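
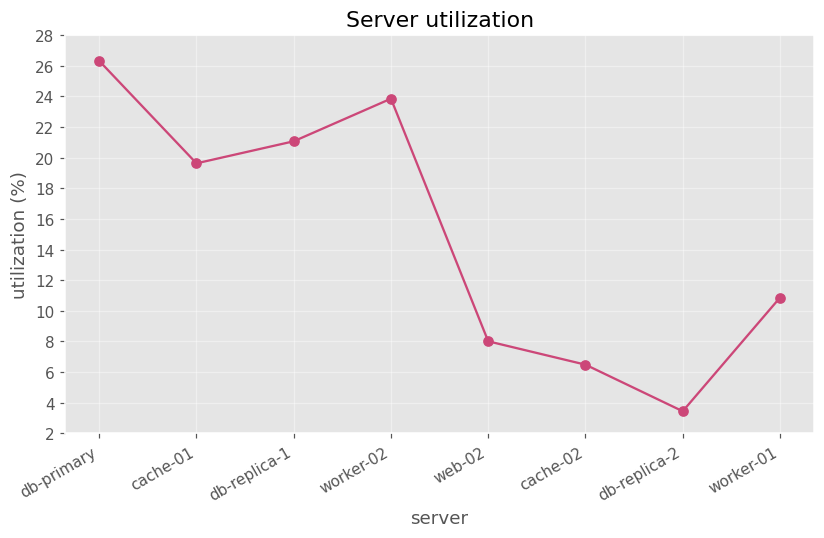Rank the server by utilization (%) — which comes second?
worker-02

Top 3: db-primary ≈ 26, worker-02 ≈ 24, db-replica-1 ≈ 22.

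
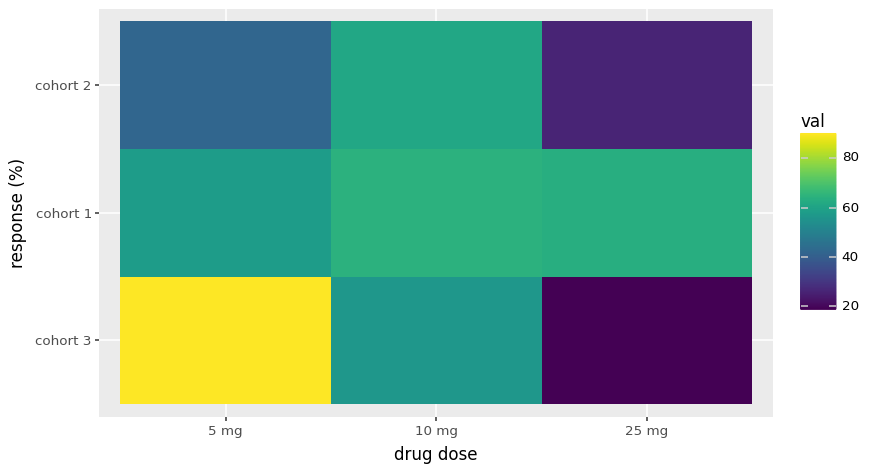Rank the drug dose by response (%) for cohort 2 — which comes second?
Top 3 for cohort 2: 10 mg ≈ 60, 5 mg ≈ 40, 25 mg ≈ 30.

5 mg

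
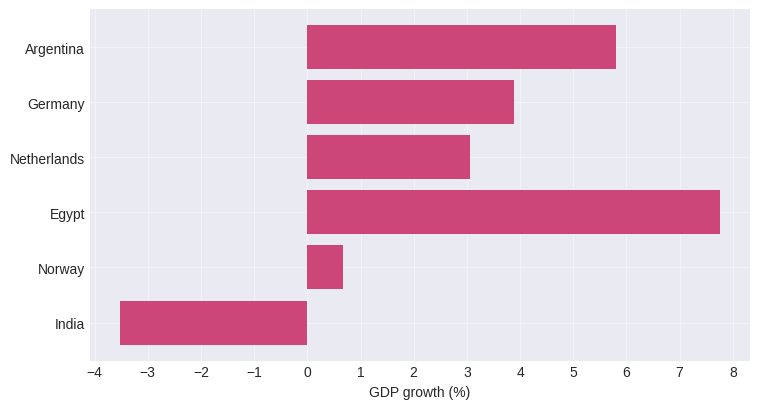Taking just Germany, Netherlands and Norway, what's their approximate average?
(4 + 3 + 1) / 3 ≈ 3.

≈ 3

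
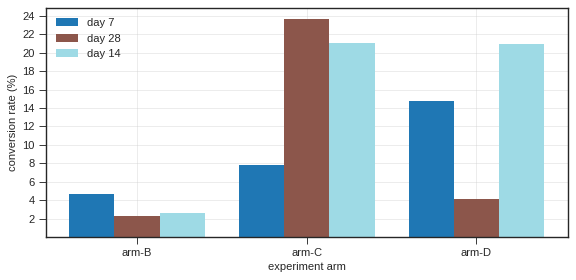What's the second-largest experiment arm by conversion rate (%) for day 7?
Top 3 for day 7: arm-D ≈ 14, arm-C ≈ 8, arm-B ≈ 4.

arm-C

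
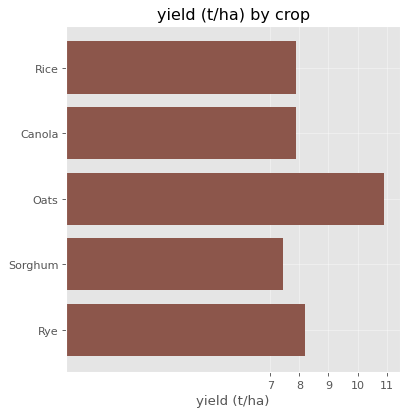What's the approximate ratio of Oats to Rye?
≈ 1.38×

Oats ≈ 11, Rye ≈ 8; 11/8 ≈ 1.38.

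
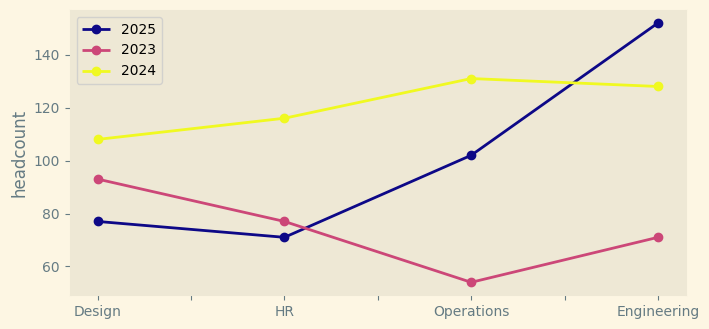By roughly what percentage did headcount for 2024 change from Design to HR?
≈ +9.1%

Design ≈ 110, HR ≈ 120; (120 − 110) / 110 ≈ +9.1%.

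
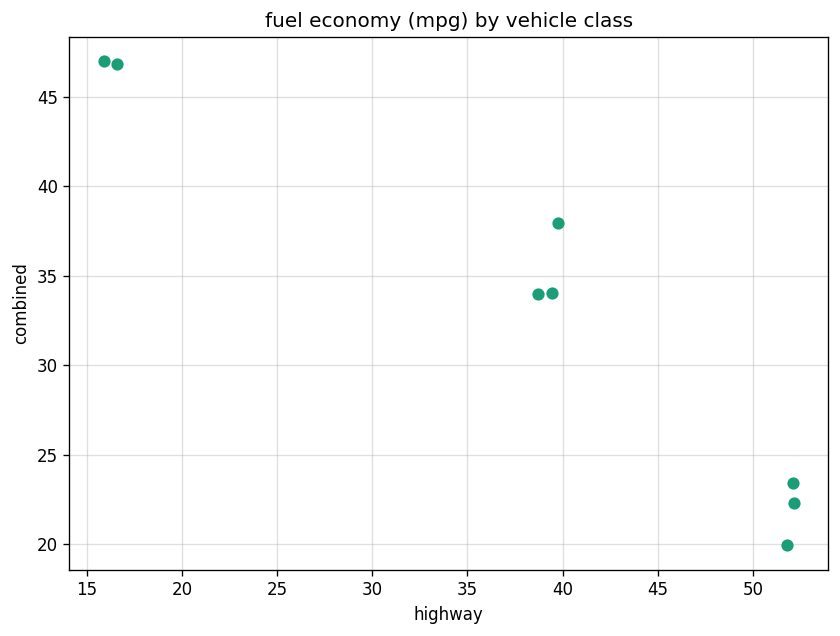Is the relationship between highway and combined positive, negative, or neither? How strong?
negative, strong

Points are negatively correlated; strong (|r| ≈ 1.0).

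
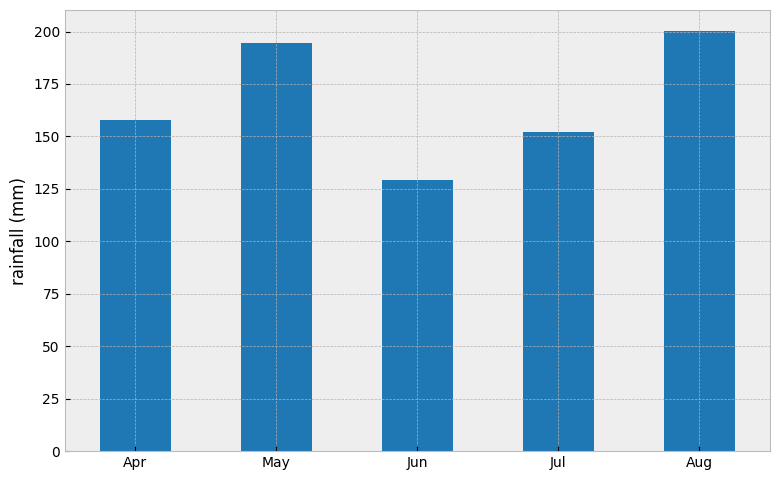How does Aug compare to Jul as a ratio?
≈ 1.25×

Aug ≈ 200, Jul ≈ 160; 200/160 ≈ 1.25.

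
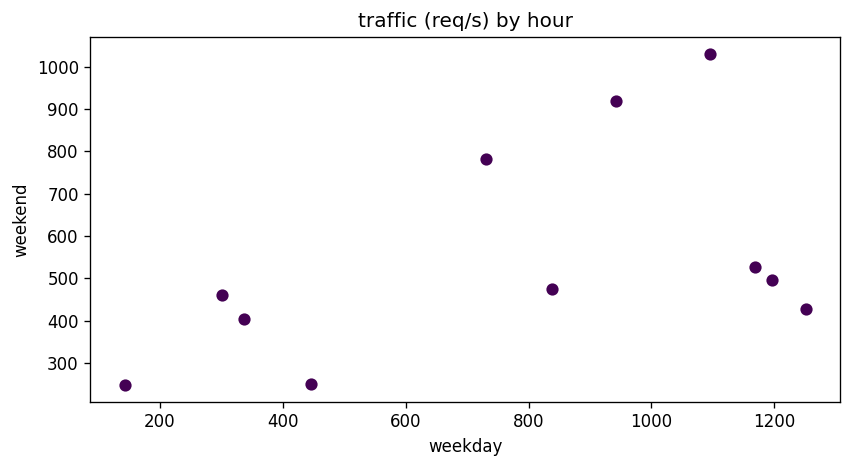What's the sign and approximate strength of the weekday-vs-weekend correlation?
positive, moderate

Points are positively correlated; moderate (|r| ≈ 0.5).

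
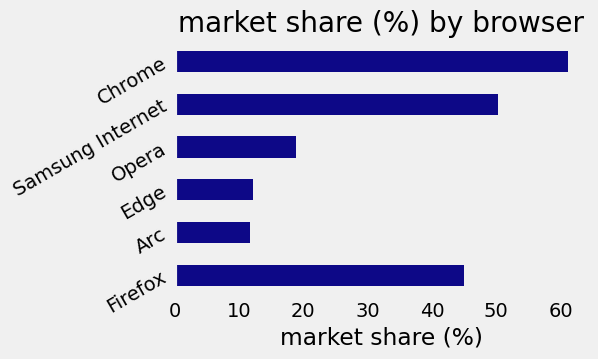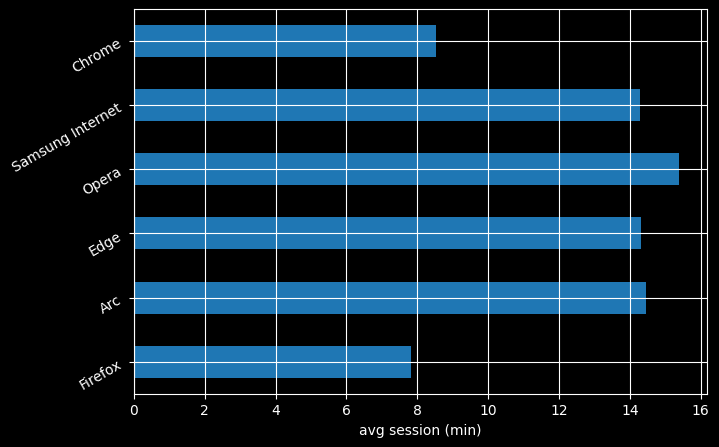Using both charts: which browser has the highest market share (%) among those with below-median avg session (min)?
Chrome

Chart 2 median avg session (min) ≈ 14; below-median browsers: Firefox, Samsung Internet, Chrome. Among those, Chrome has the highest market share (%) (≈ 60).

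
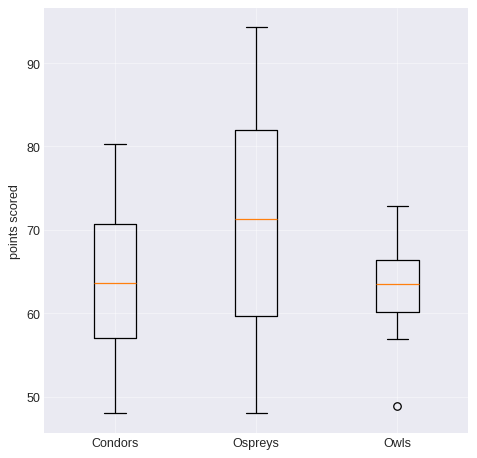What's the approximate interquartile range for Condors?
≈ 14

Q3 ≈ 71, Q1 ≈ 57; IQR ≈ 14.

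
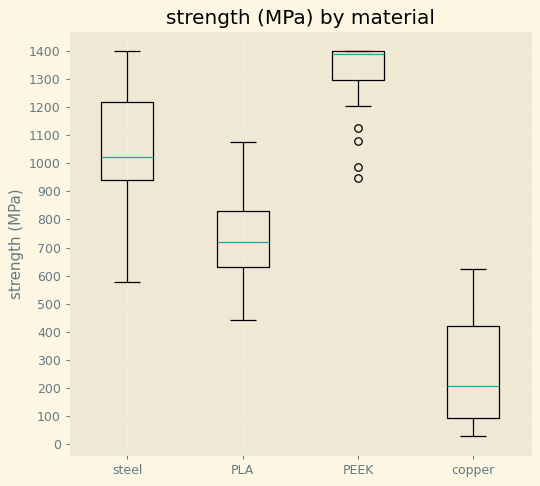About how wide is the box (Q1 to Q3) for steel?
Q3 ≈ 1200, Q1 ≈ 900; IQR ≈ 300.

≈ 300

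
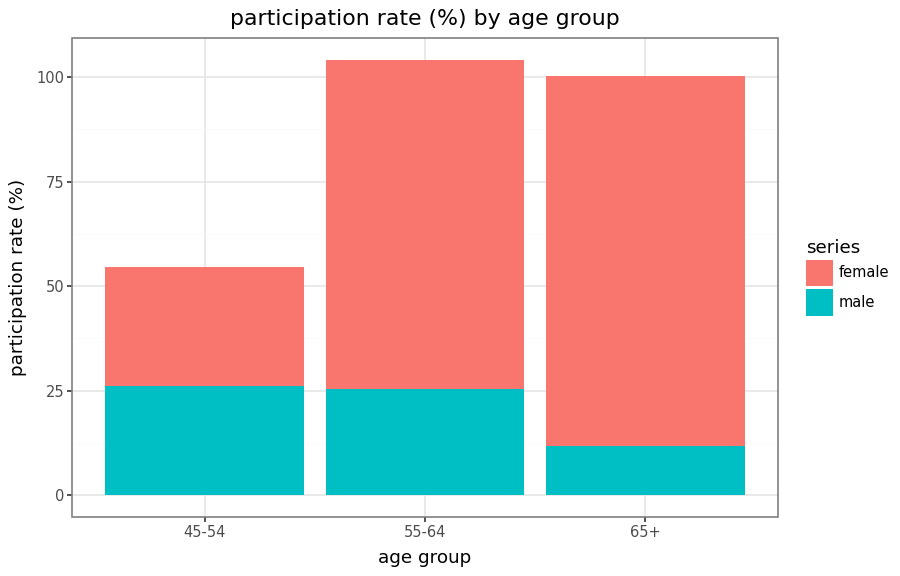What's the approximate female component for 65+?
female top ≈ 100, bottom ≈ 10; segment ≈ 90.

≈ 90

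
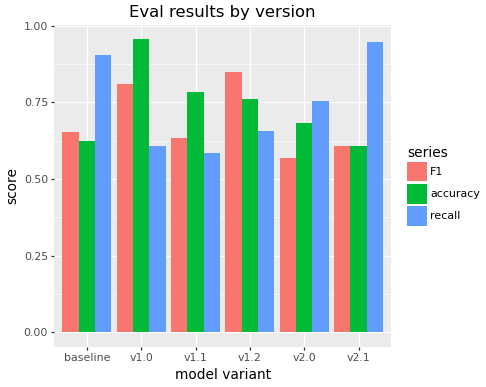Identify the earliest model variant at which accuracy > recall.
v1.0

baseline: accuracy ≈ 0.6 vs recall ≈ 0.9 (not yet); v1.0: accuracy ≈ 1.0 vs recall ≈ 0.6 (first crossover).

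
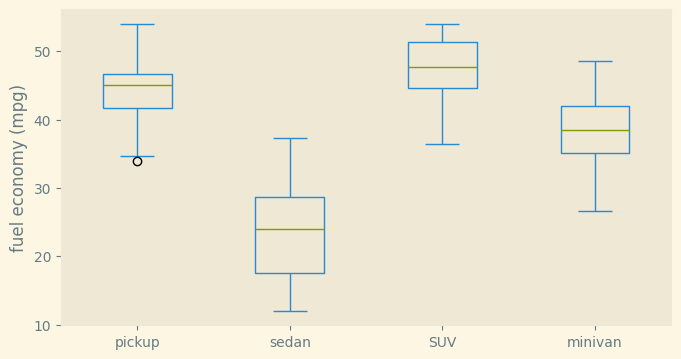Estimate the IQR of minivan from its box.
≈ 6

Q3 ≈ 42, Q1 ≈ 36; IQR ≈ 6.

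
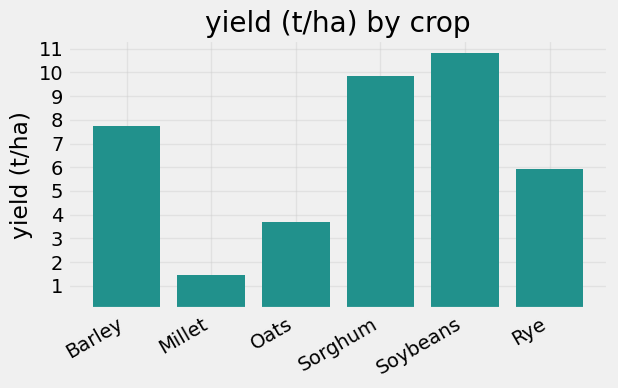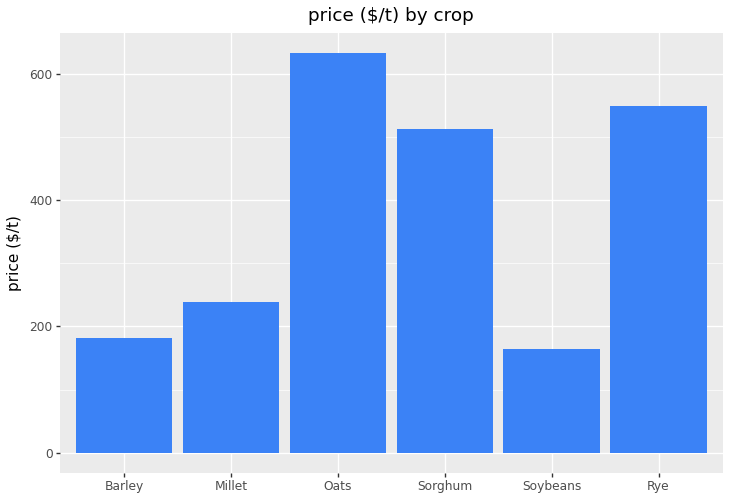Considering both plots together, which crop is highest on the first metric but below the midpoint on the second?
Chart 2 median price ($/t) ≈ 400; below-median crops: Barley, Millet, Soybeans. Among those, Soybeans has the highest yield (t/ha) (≈ 11).

Soybeans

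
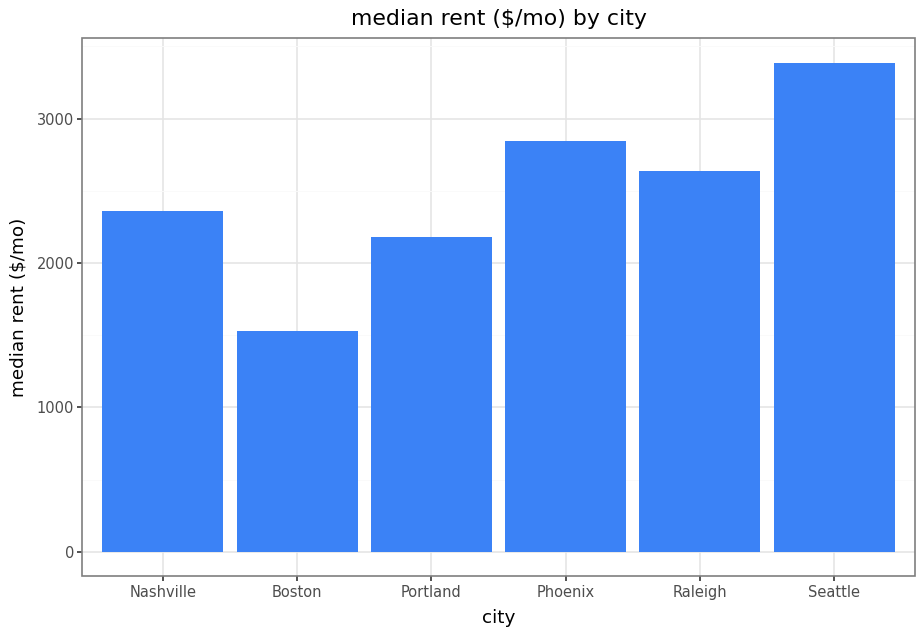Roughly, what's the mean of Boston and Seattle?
(1500 + 3500) / 2 ≈ 2500.

≈ 2500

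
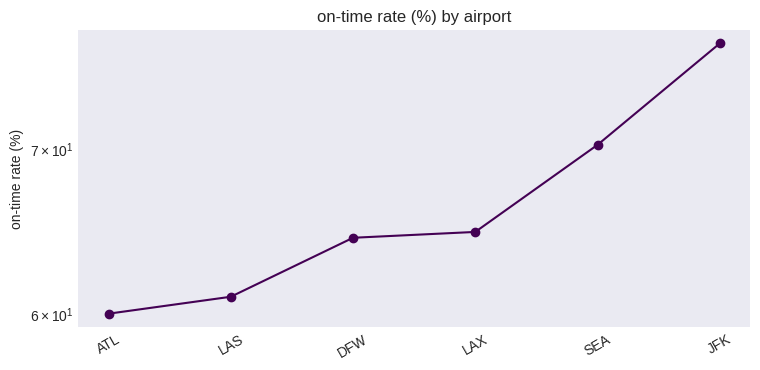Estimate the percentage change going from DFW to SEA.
DFW ≈ 64, SEA ≈ 70; (70 − 64) / 64 ≈ +9.4%.

≈ +9.4%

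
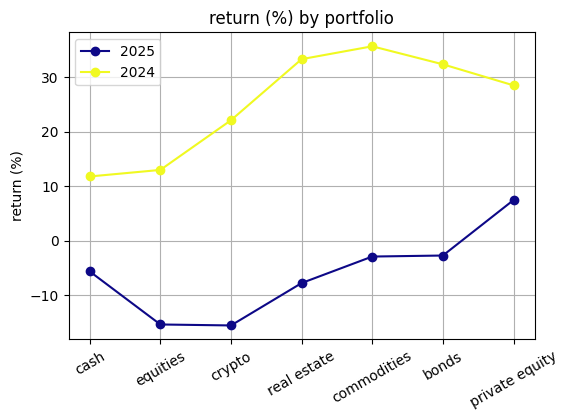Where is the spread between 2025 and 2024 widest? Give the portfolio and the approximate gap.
real estate, ≈ 45 %

real estate: 2025 ≈ -10, 2024 ≈ 35 → gap ≈ 45. Next-largest (commodities) is only ≈ 40.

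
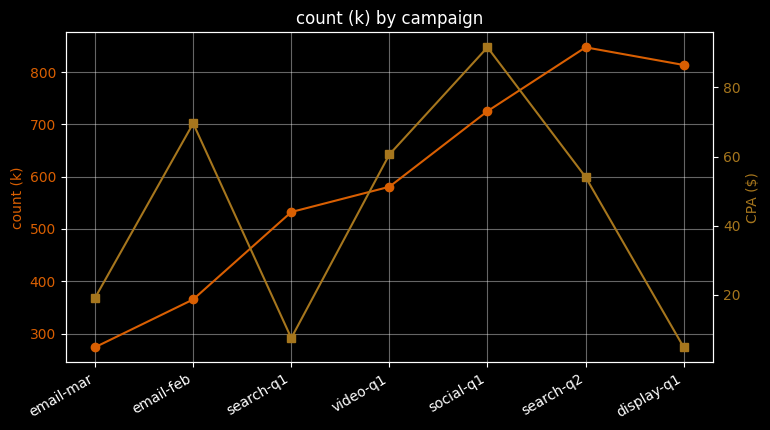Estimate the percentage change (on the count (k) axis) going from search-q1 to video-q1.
search-q1 ≈ 550, video-q1 ≈ 600; (600 − 550) / 550 ≈ +9.1%.

≈ +9.1%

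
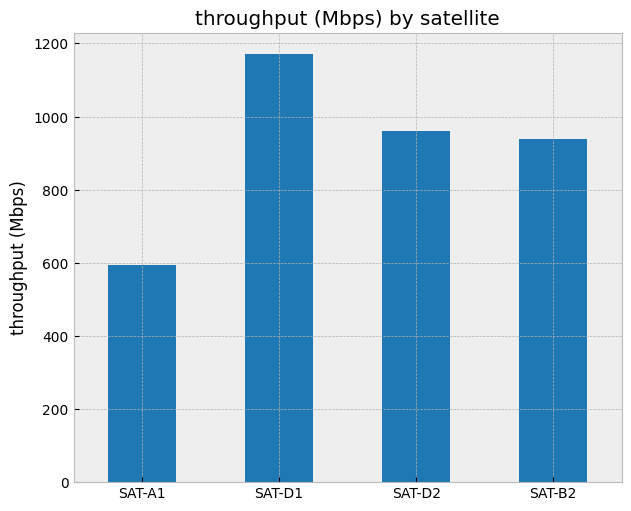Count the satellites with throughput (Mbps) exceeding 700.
Above 700: SAT-D1, SAT-D2, SAT-B2.

3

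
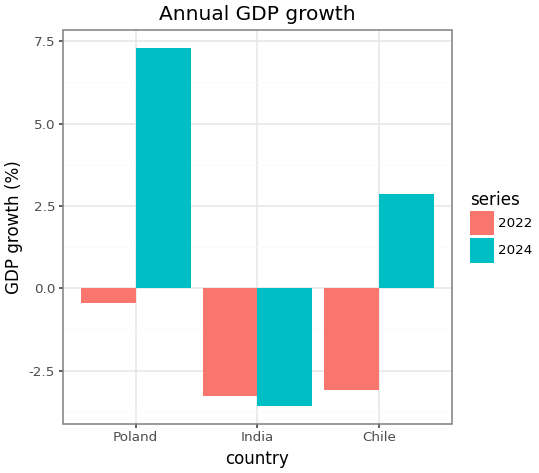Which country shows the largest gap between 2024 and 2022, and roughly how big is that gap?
Poland, ≈ 7 %

Poland: 2024 ≈ 7, 2022 ≈ 0 → gap ≈ 7. Next-largest (Chile) is only ≈ 6.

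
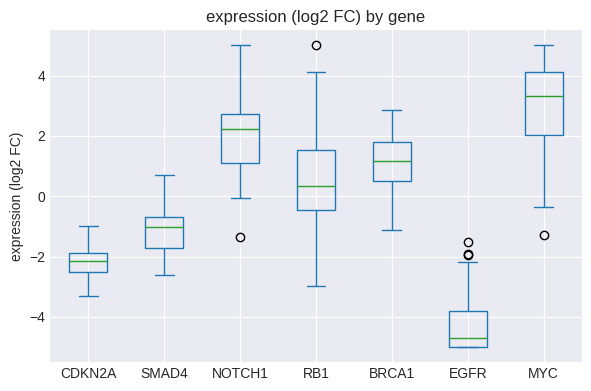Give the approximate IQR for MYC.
Q3 ≈ 4, Q1 ≈ 2; IQR ≈ 2.

≈ 2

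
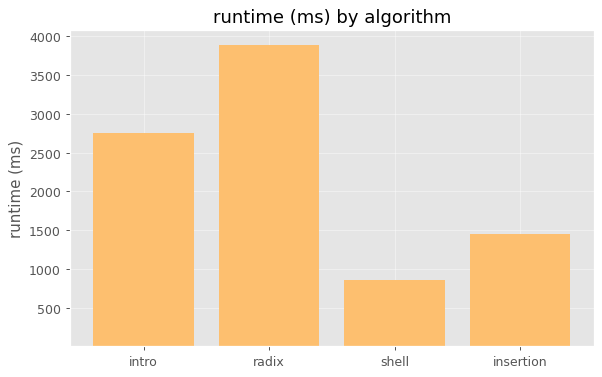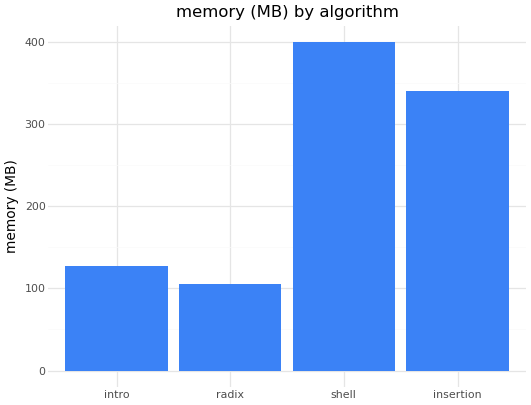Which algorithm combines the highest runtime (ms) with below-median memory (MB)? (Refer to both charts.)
radix

Chart 2 median memory (MB) ≈ 250; below-median algorithms: intro, radix. Among those, radix has the highest runtime (ms) (≈ 4000).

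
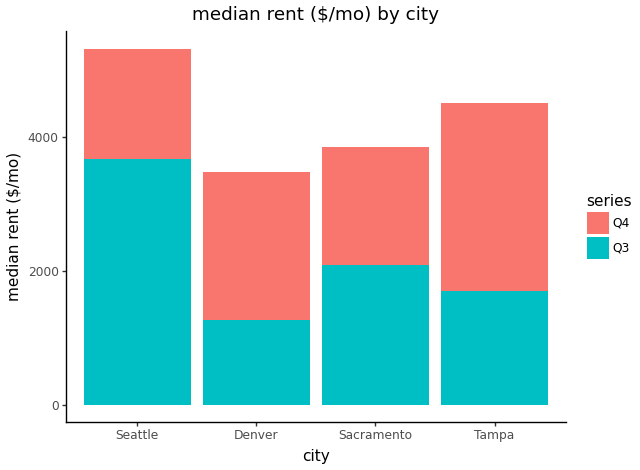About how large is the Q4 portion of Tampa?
Q4 top ≈ 4500, bottom ≈ 1500; segment ≈ 3000.

≈ 3000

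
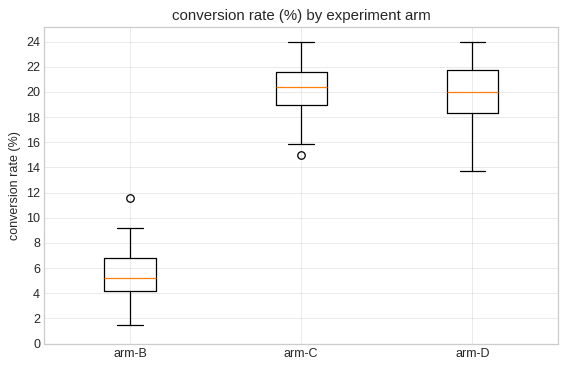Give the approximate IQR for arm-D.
Q3 ≈ 22, Q1 ≈ 18; IQR ≈ 4.

≈ 4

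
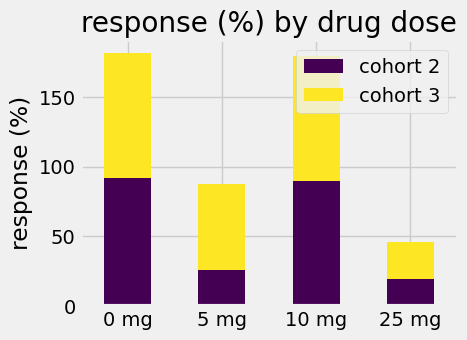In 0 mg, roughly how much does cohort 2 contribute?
≈ 100

cohort 2 top ≈ 100, bottom ≈ 0; segment ≈ 100.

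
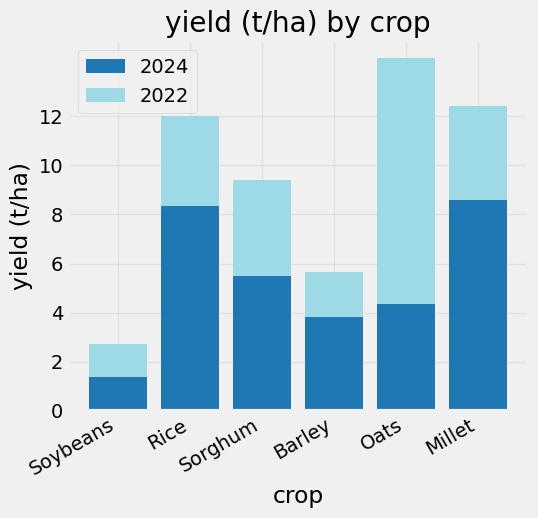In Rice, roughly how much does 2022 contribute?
≈ 4

2022 top ≈ 12, bottom ≈ 8; segment ≈ 4.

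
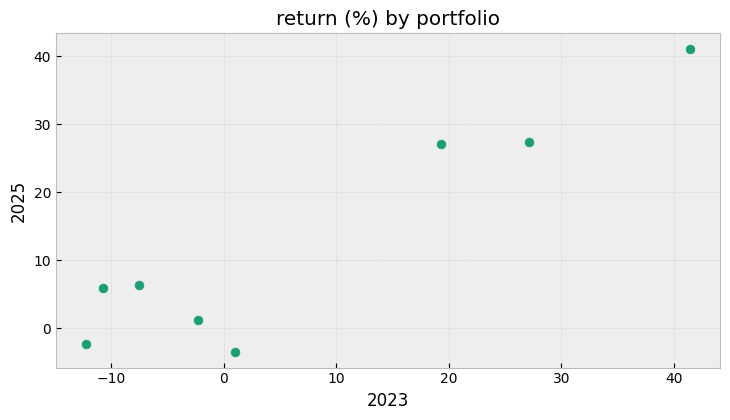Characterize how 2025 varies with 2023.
Points are positively correlated; strong (|r| ≈ 0.9).

positive, strong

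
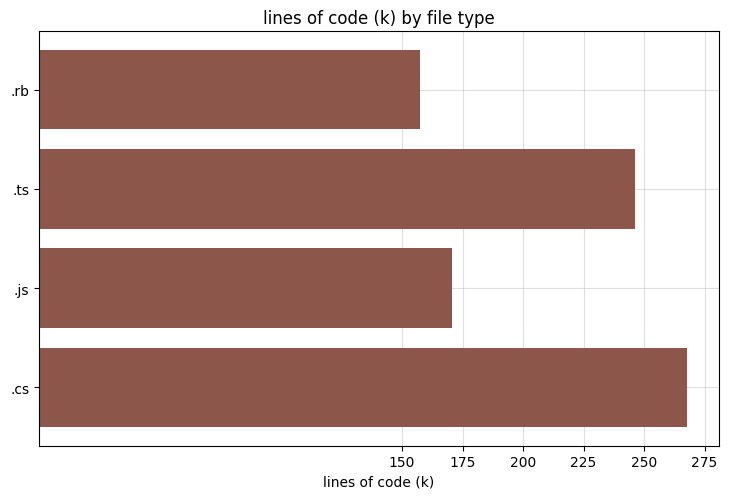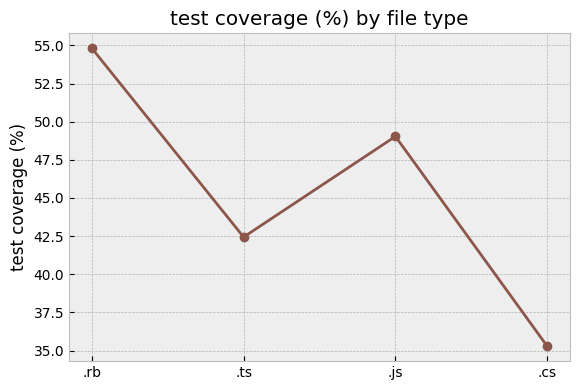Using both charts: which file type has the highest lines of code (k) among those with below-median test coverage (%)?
.cs

Chart 2 median test coverage (%) ≈ 50; below-median file types: .ts, .cs. Among those, .cs has the highest lines of code (k) (≈ 275).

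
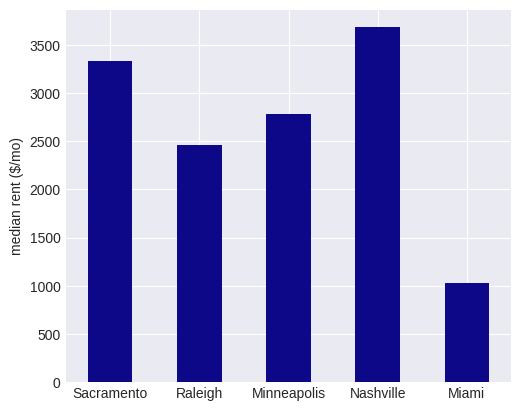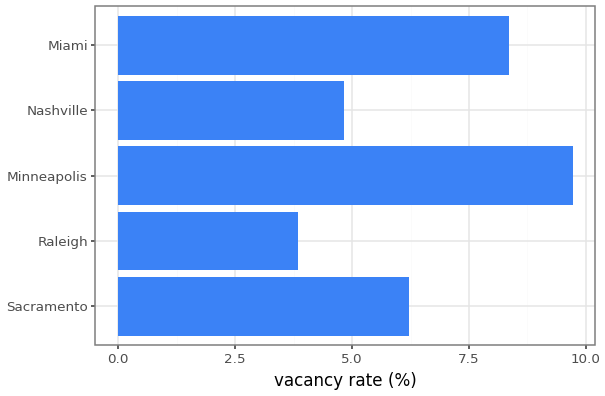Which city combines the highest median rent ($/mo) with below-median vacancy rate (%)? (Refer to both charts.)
Chart 2 median vacancy rate (%) ≈ 6; below-median cities: Raleigh, Nashville. Among those, Nashville has the highest median rent ($/mo) (≈ 3500).

Nashville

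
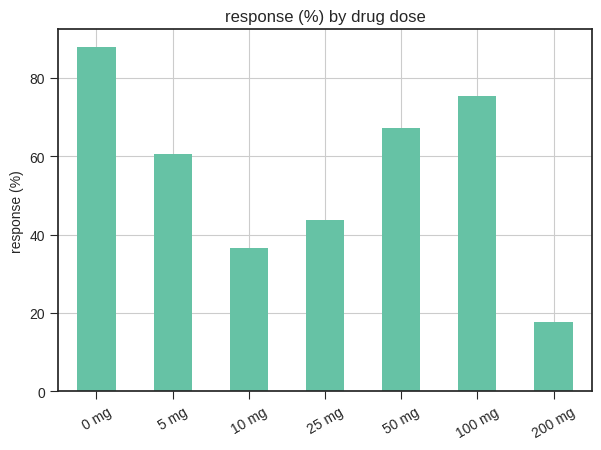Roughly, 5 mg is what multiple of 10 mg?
5 mg ≈ 60, 10 mg ≈ 40; 60/40 ≈ 1.5.

≈ 1.5×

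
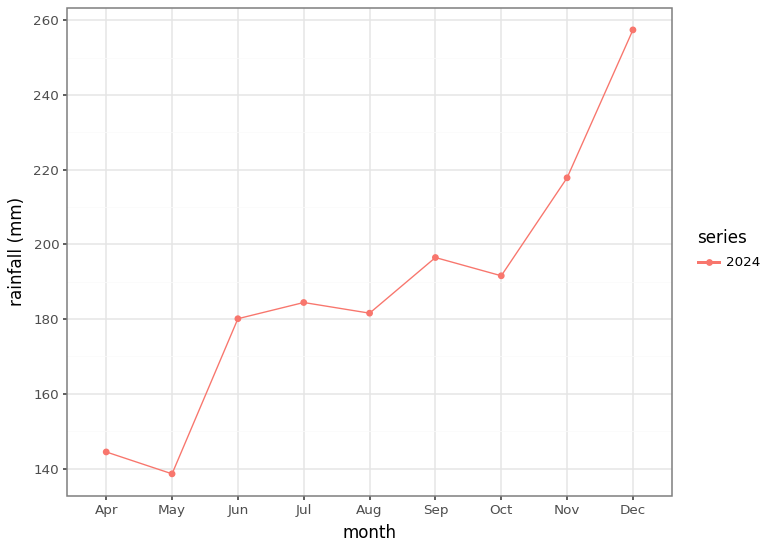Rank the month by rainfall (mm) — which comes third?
Sep

Top 4: Dec ≈ 260, Nov ≈ 220, Sep ≈ 200, Oct ≈ 190.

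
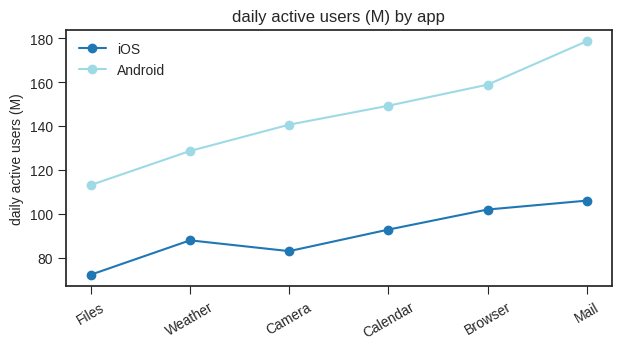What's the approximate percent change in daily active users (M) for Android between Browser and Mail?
≈ +12.5%

Browser ≈ 160, Mail ≈ 180; (180 − 160) / 160 ≈ +12.5%.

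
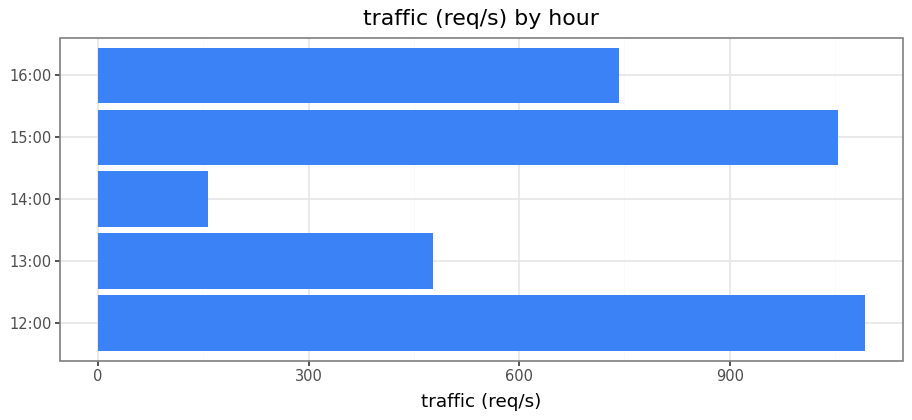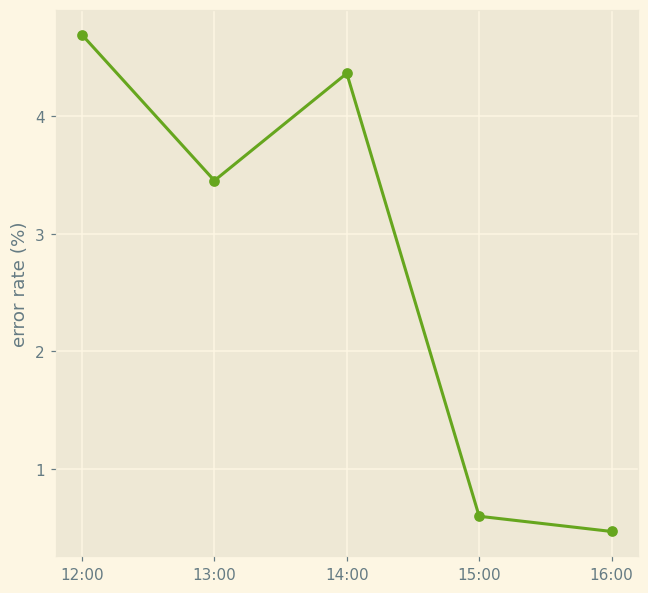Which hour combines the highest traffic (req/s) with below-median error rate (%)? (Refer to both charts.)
Chart 2 median error rate (%) ≈ 3.5; below-median hours: 15:00, 16:00. Among those, 15:00 has the highest traffic (req/s) (≈ 1000).

15:00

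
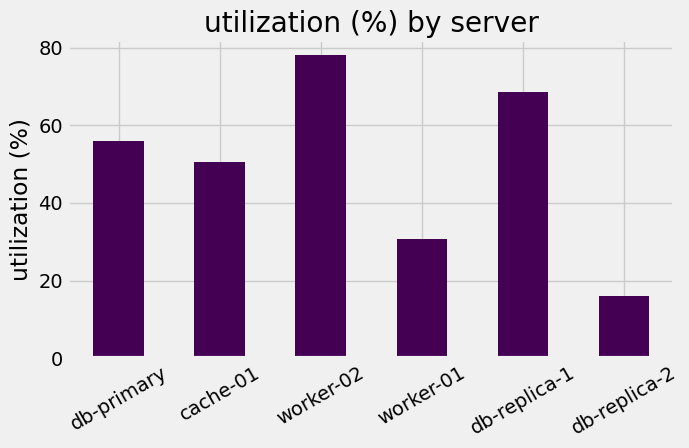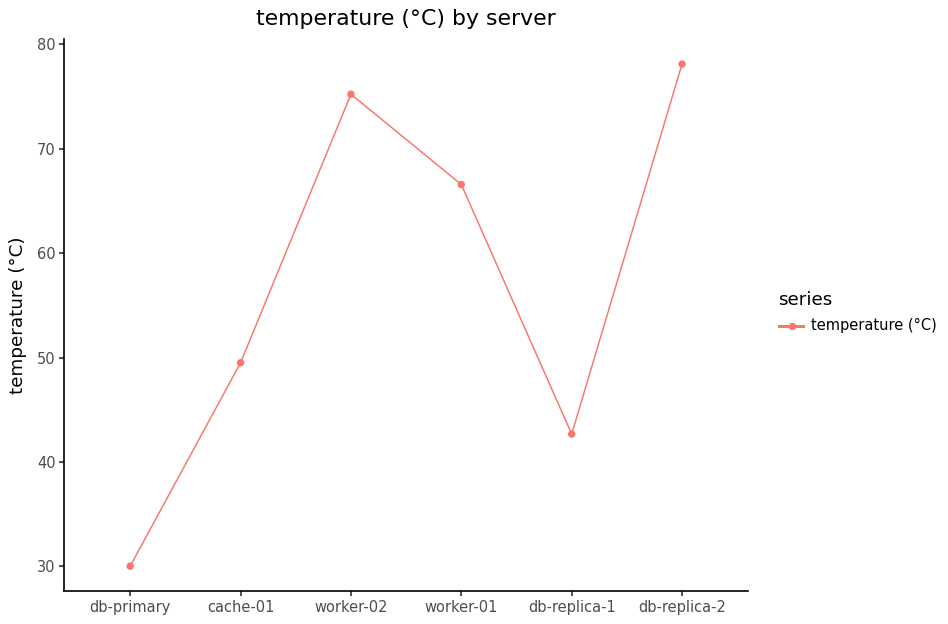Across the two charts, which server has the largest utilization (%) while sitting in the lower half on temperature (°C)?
Chart 2 median temperature (°C) ≈ 60; below-median servers: db-primary, cache-01, db-replica-1. Among those, db-replica-1 has the highest utilization (%) (≈ 70).

db-replica-1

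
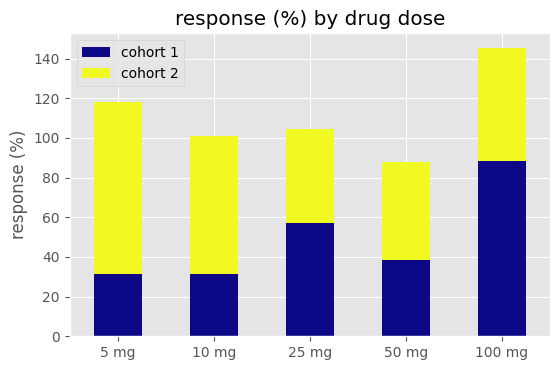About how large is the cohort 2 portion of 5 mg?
cohort 2 top ≈ 120, bottom ≈ 40; segment ≈ 80.

≈ 80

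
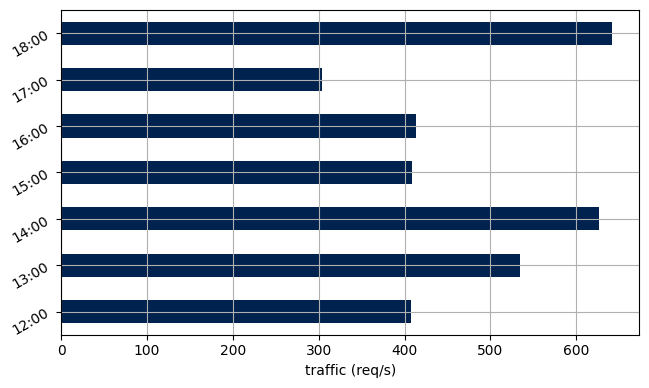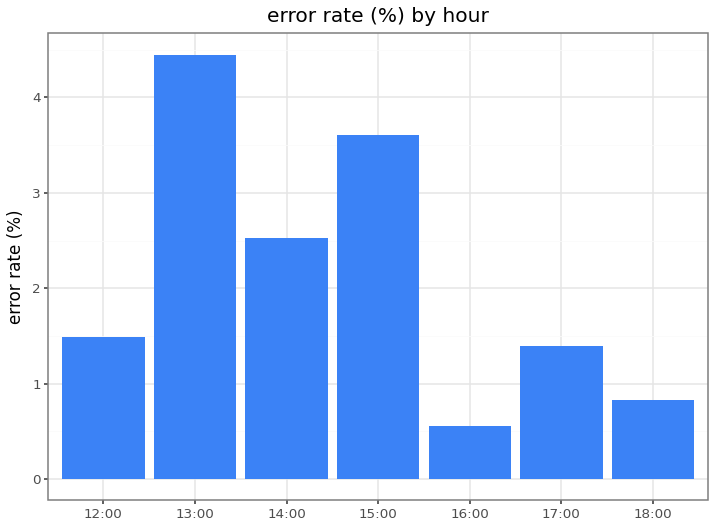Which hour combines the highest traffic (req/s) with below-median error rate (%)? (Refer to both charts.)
Chart 2 median error rate (%) ≈ 1.5; below-median hours: 16:00, 17:00, 18:00. Among those, 18:00 has the highest traffic (req/s) (≈ 600).

18:00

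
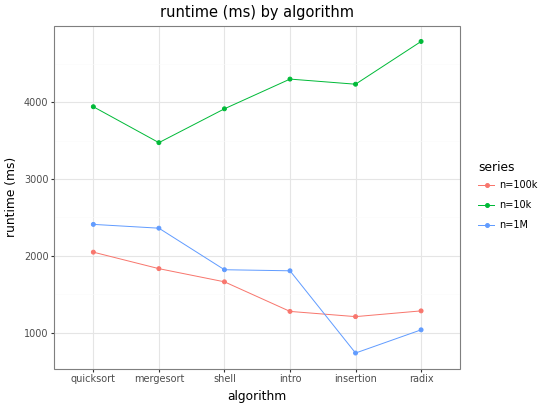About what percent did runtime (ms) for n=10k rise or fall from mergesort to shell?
mergesort ≈ 3500, shell ≈ 4000; (4000 − 3500) / 3500 ≈ +14.3%.

≈ +14.3%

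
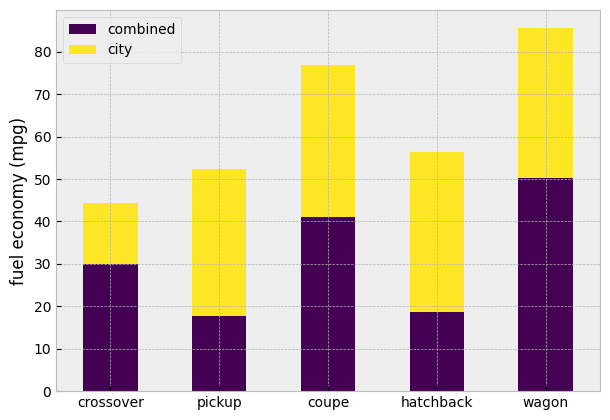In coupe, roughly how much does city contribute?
≈ 40

city top ≈ 80, bottom ≈ 40; segment ≈ 40.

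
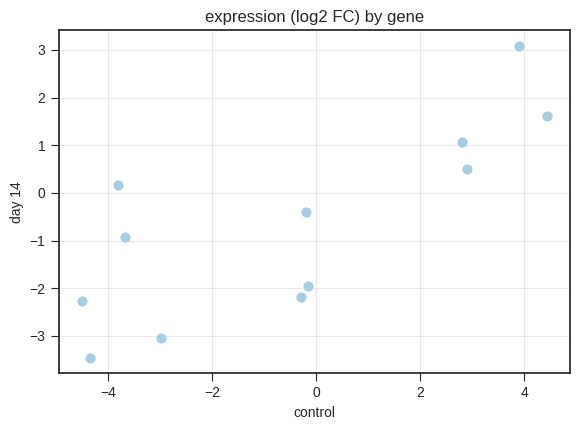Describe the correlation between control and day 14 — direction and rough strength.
positive, strong

Points are positively correlated; strong (|r| ≈ 0.8).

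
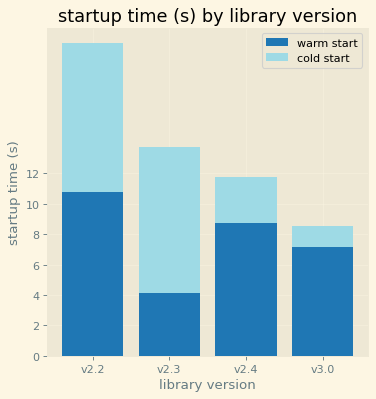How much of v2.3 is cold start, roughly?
≈ 10

cold start top ≈ 14, bottom ≈ 4; segment ≈ 10.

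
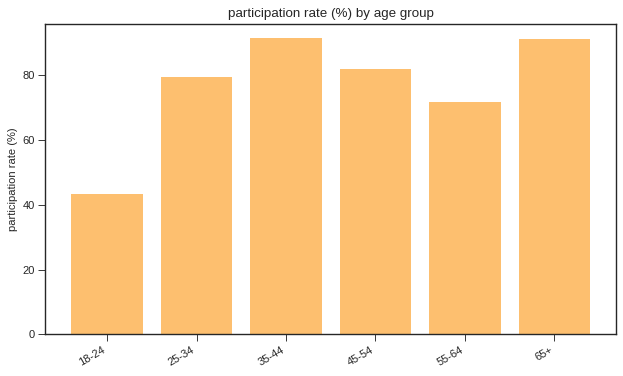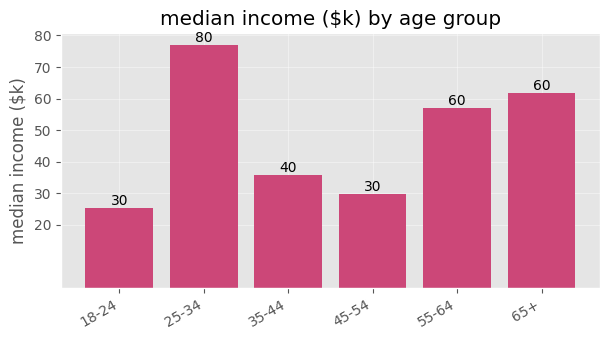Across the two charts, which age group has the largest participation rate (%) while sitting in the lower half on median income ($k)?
Chart 2 median median income ($k) ≈ 50; below-median age groups: 18-24, 35-44, 45-54. Among those, 35-44 has the highest participation rate (%) (≈ 90).

35-44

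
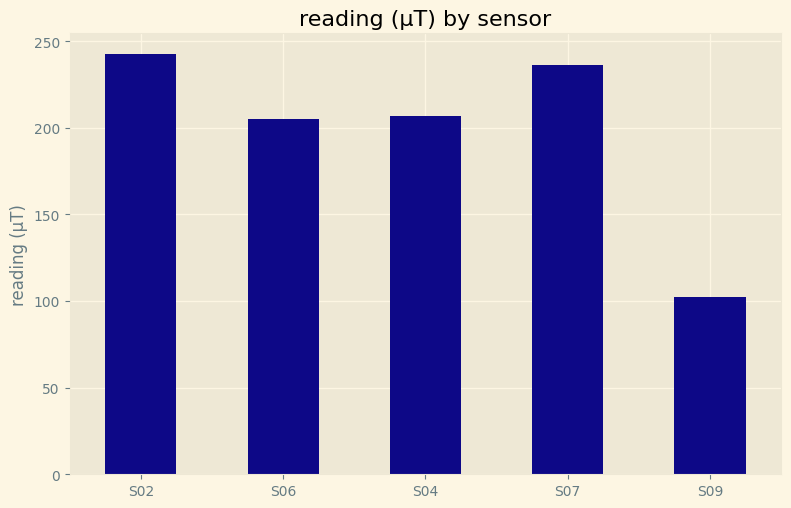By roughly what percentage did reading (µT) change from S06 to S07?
≈ +12.5%

S06 ≈ 200, S07 ≈ 225; (225 − 200) / 200 ≈ +12.5%.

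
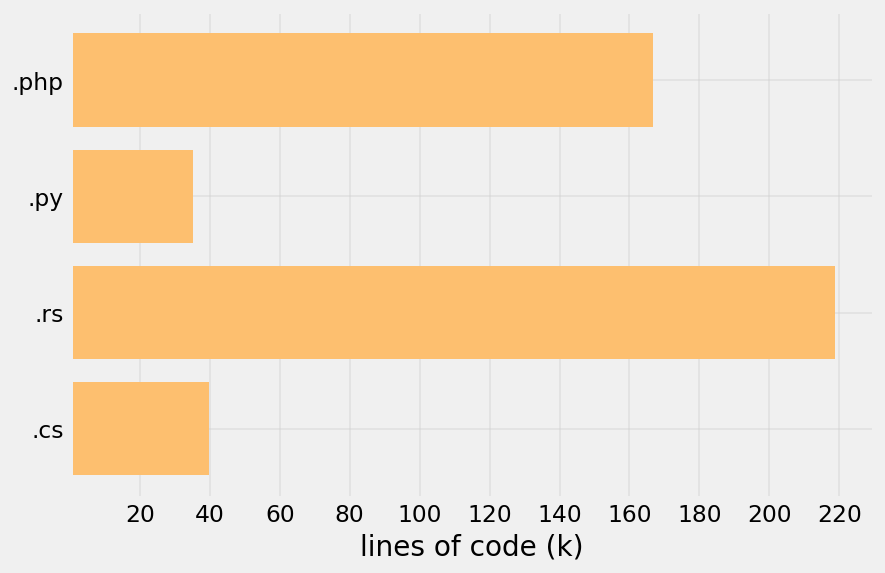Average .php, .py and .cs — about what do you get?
≈ 80

(160 + 40 + 40) / 3 ≈ 80.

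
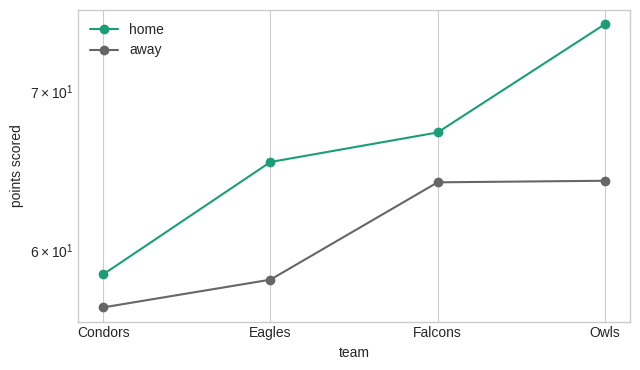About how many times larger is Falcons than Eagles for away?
Falcons ≈ 64, Eagles ≈ 58; 64/58 ≈ 1.1.

≈ 1.1×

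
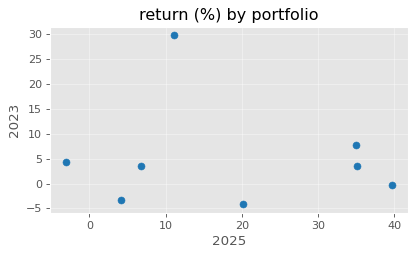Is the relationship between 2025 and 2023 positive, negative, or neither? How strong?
no clear correlation

Points are roughly uncorrelated; weak (|r| ≈ 0.1).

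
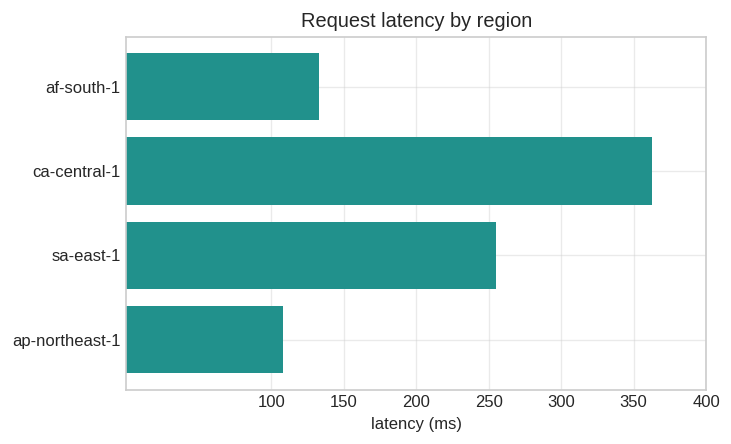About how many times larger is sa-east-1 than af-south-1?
sa-east-1 ≈ 250, af-south-1 ≈ 150; 250/150 ≈ 1.67.

≈ 1.67×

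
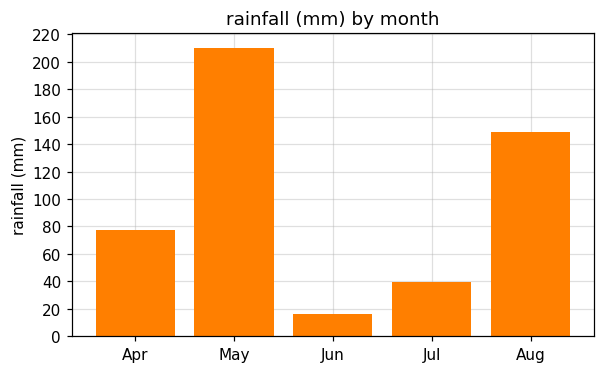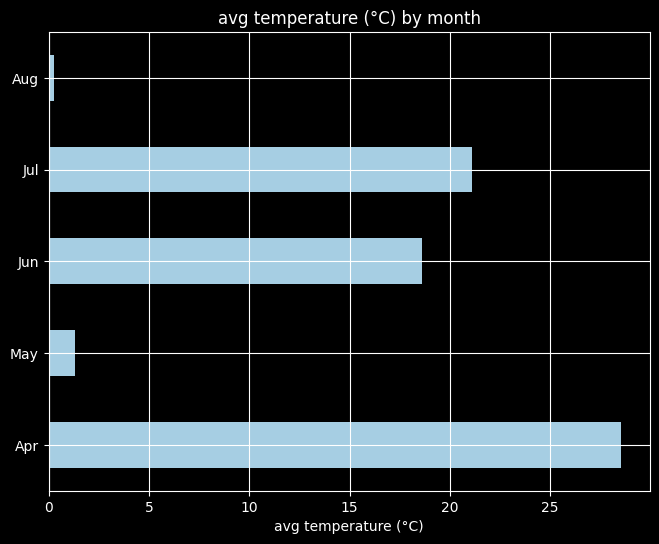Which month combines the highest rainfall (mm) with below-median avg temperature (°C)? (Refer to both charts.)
Chart 2 median avg temperature (°C) ≈ 20; below-median months: May, Aug. Among those, May has the highest rainfall (mm) (≈ 220).

May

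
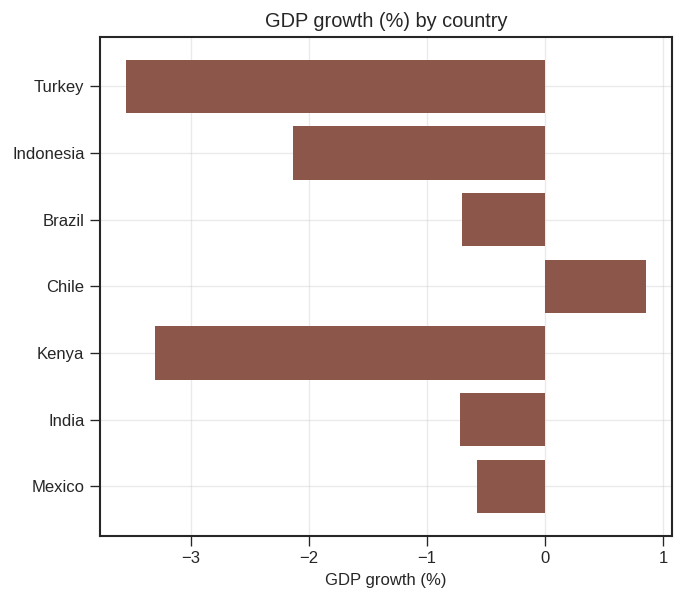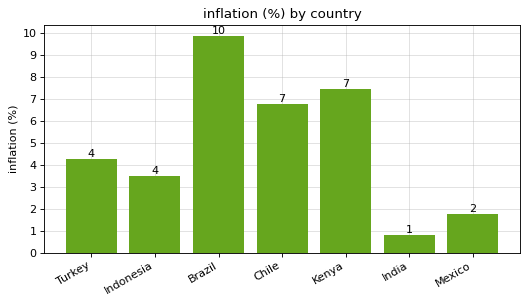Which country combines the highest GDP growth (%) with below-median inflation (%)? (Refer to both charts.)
Mexico

Chart 2 median inflation (%) ≈ 4; below-median countries: Indonesia, India, Mexico. Among those, Mexico has the highest GDP growth (%) (≈ -0.6).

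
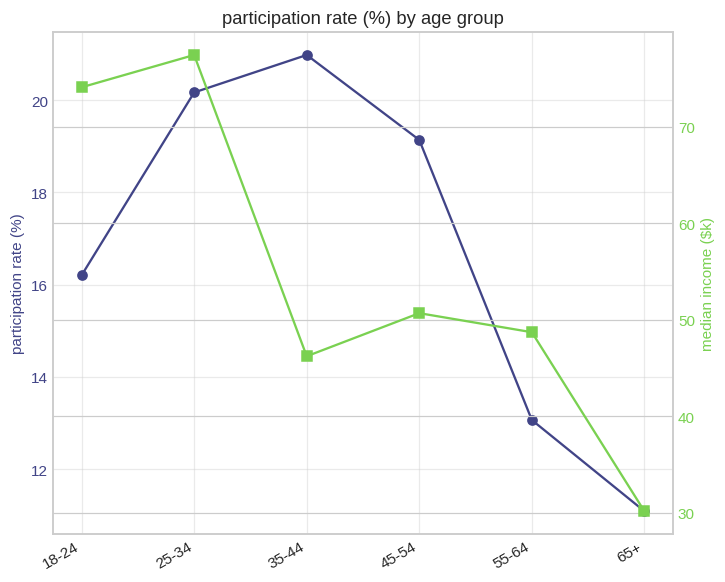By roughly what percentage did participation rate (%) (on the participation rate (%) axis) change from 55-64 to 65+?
55-64 ≈ 13, 65+ ≈ 11; (11 − 13) / 13 ≈ -15.4%.

≈ -15.4%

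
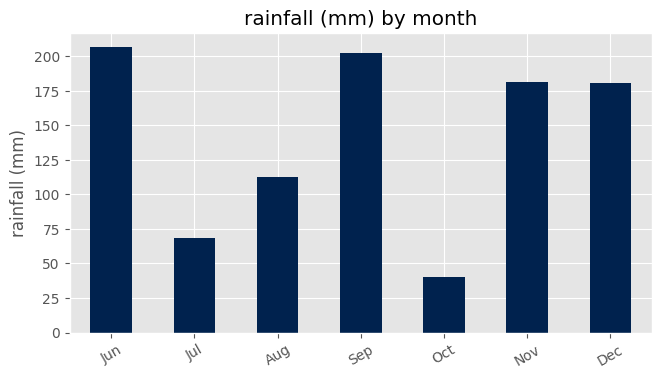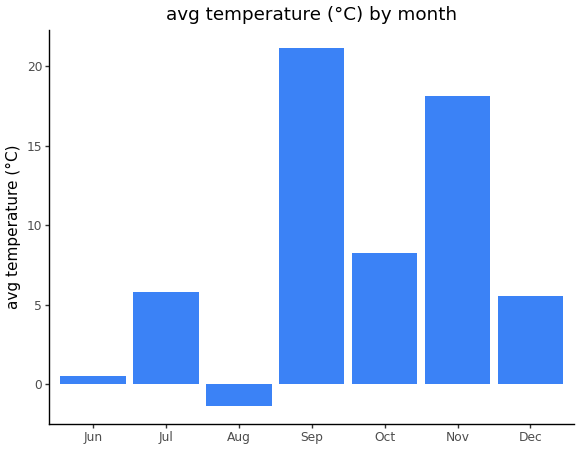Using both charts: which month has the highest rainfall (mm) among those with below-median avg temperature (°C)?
Jun

Chart 2 median avg temperature (°C) ≈ 6; below-median months: Jun, Aug, Dec. Among those, Jun has the highest rainfall (mm) (≈ 200).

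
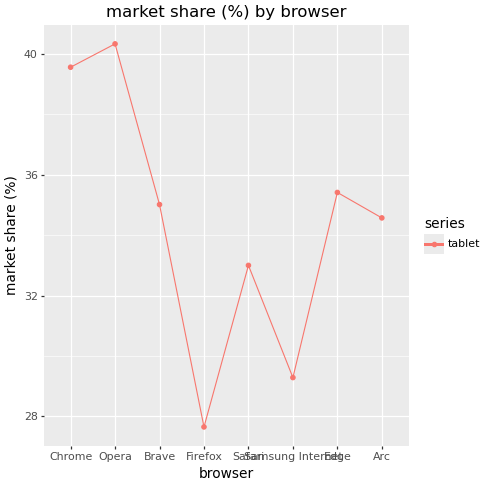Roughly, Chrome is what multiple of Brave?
≈ 1.11×

Chrome ≈ 40, Brave ≈ 36; 40/36 ≈ 1.11.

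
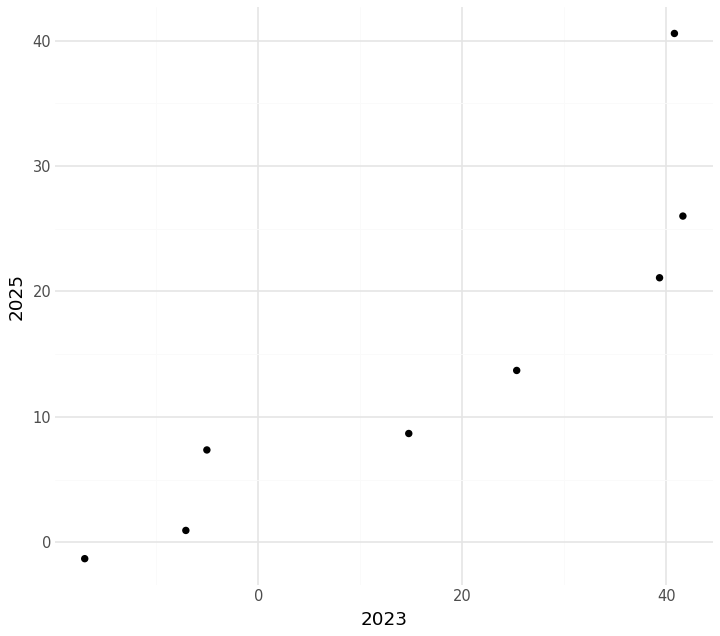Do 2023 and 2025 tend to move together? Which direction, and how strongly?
Points are positively correlated; strong (|r| ≈ 0.9).

positive, strong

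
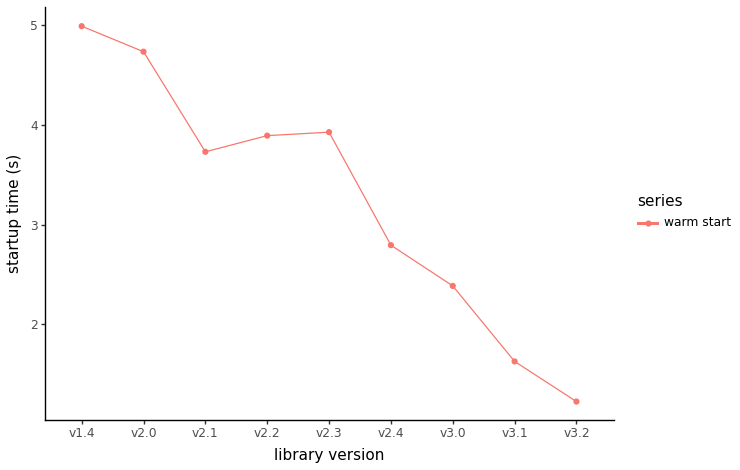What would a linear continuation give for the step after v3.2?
≈ 0.25

Last three: 2.5, 1.5, 1.0 → slope ≈ -0.75/step → next ≈ 0.25.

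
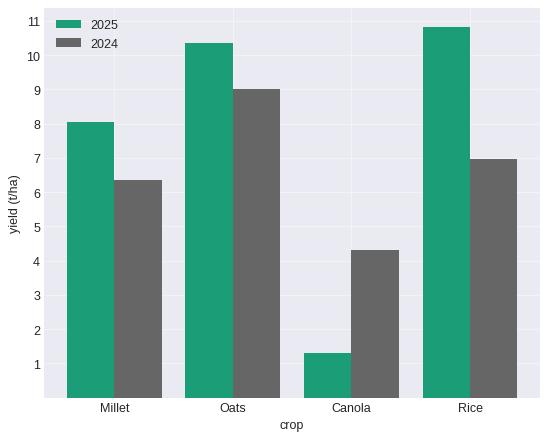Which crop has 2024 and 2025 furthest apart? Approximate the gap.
Rice: 2024 ≈ 7, 2025 ≈ 11 → gap ≈ 4. Next-largest (Canola) is only ≈ 3.

Rice, ≈ 4 t/ha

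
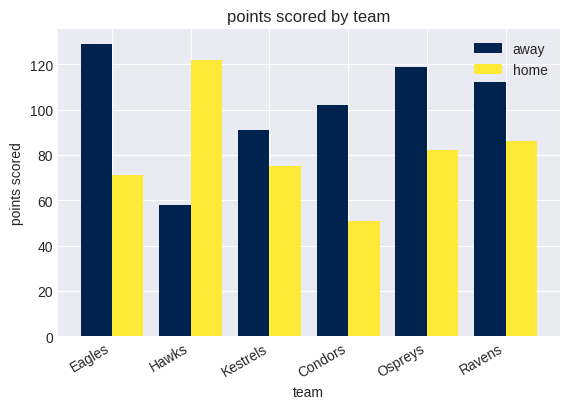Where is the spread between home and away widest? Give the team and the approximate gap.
Hawks, ≈ 60

Hawks: home ≈ 120, away ≈ 60 → gap ≈ 60. Next-largest (Eagles) is only ≈ 40.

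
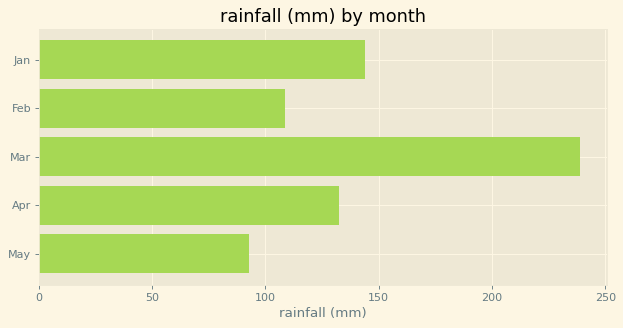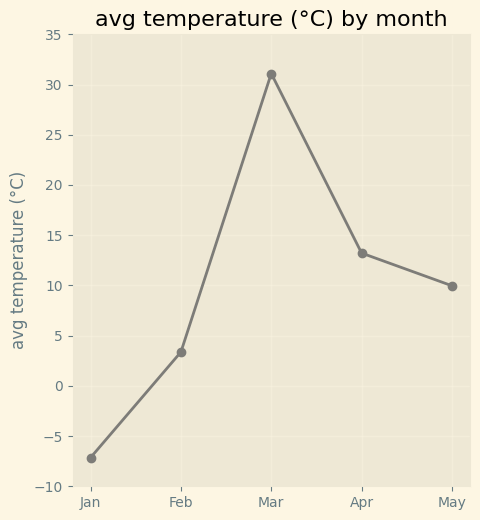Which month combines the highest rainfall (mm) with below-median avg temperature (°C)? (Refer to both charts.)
Chart 2 median avg temperature (°C) ≈ 10; below-median months: Jan, Feb. Among those, Jan has the highest rainfall (mm) (≈ 150).

Jan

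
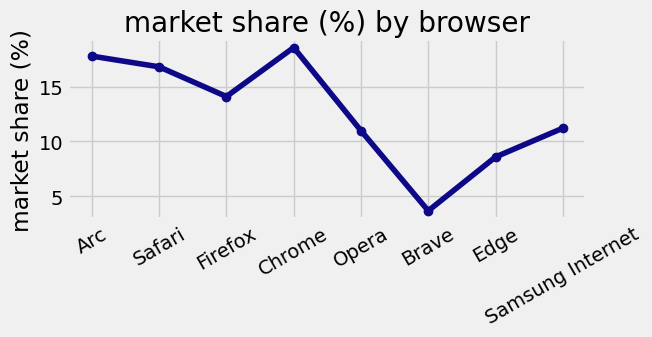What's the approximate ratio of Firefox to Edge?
Firefox ≈ 14, Edge ≈ 8; 14/8 ≈ 1.75.

≈ 1.75×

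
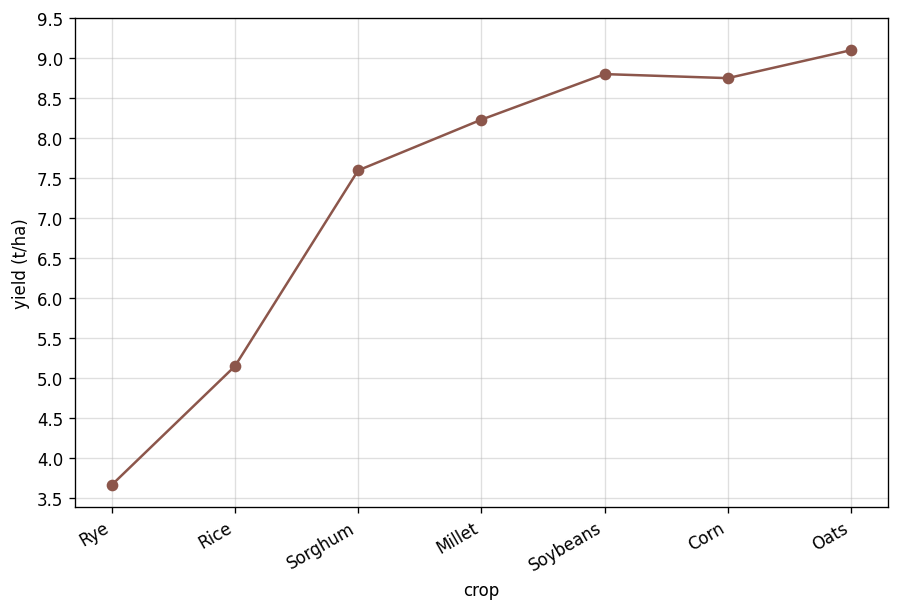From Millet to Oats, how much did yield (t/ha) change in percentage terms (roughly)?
≈ +12.5%

Millet ≈ 8.0, Oats ≈ 9.0; (9.0 − 8.0) / 8.0 ≈ +12.5%.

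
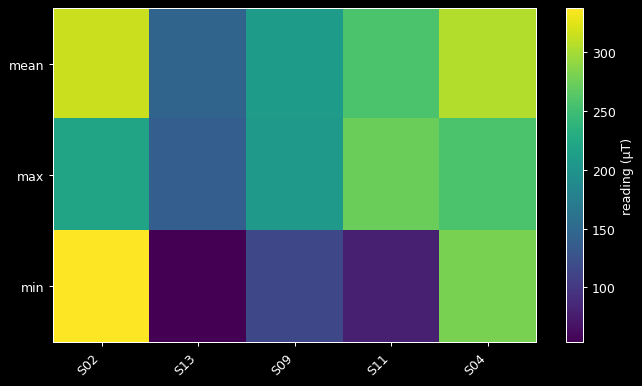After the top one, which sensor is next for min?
Top 3 for min: S02 ≈ 325, S04 ≈ 275, S09 ≈ 125.

S04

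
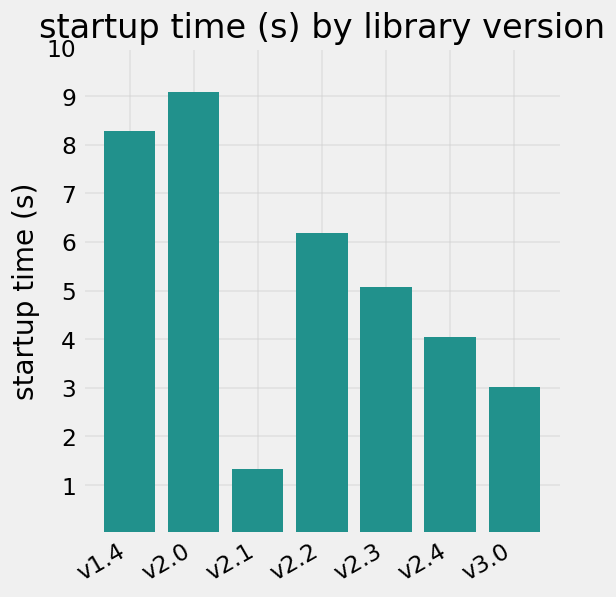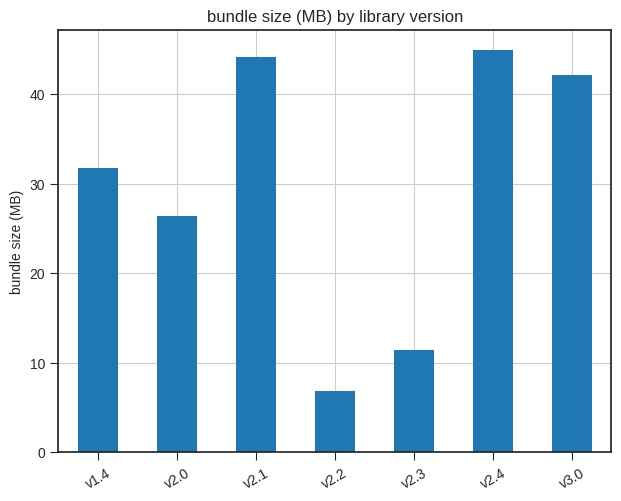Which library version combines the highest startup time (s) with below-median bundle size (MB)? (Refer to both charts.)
Chart 2 median bundle size (MB) ≈ 30; below-median library versions: v2.0, v2.2, v2.3. Among those, v2.0 has the highest startup time (s) (≈ 9).

v2.0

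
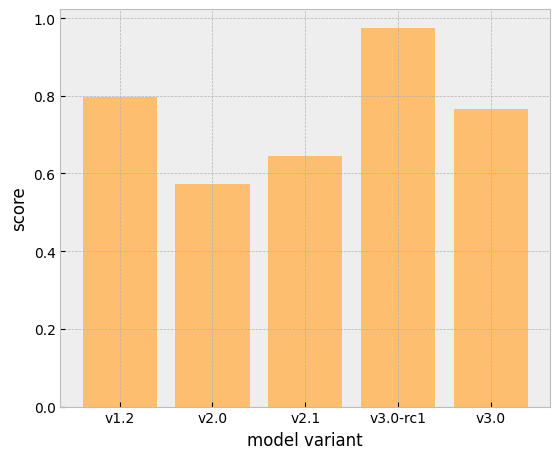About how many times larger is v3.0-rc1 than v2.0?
v3.0-rc1 ≈ 1.0, v2.0 ≈ 0.6; 1.0/0.6 ≈ 1.67.

≈ 1.67×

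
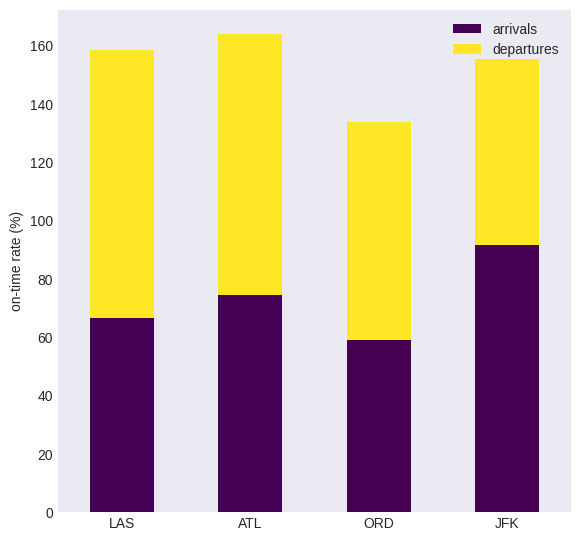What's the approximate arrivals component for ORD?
≈ 60

arrivals top ≈ 60, bottom ≈ 0; segment ≈ 60.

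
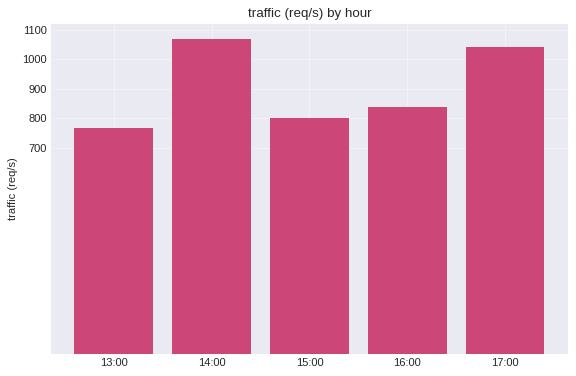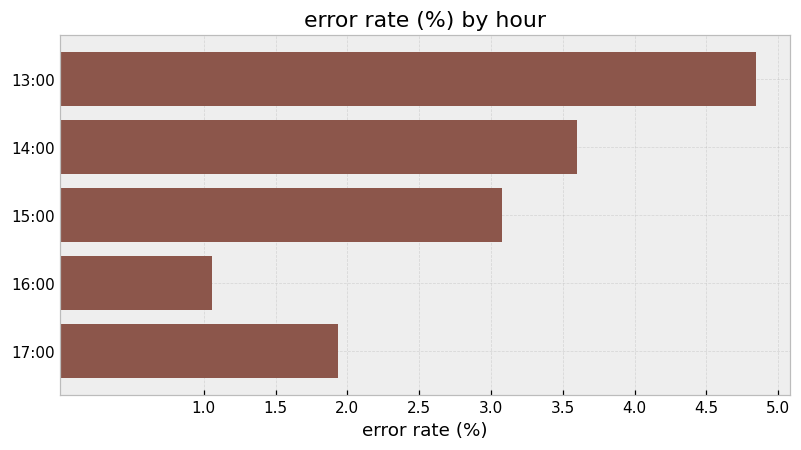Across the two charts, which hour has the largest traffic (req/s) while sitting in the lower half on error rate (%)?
17:00

Chart 2 median error rate (%) ≈ 3; below-median hours: 16:00, 17:00. Among those, 17:00 has the highest traffic (req/s) (≈ 1000).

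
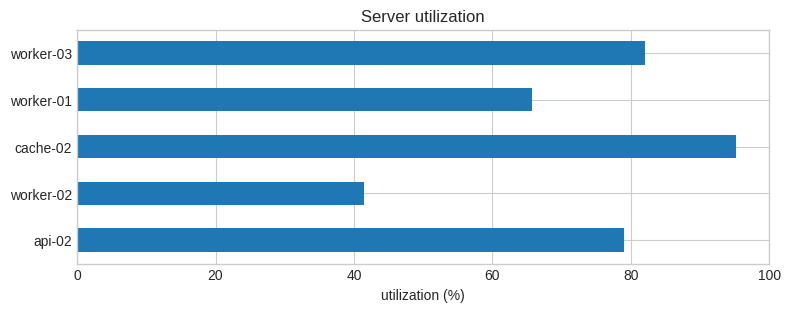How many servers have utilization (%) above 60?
Above 60: api-02, cache-02, worker-01, worker-03.

4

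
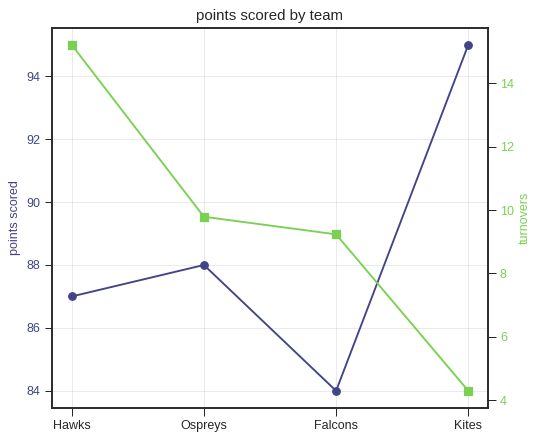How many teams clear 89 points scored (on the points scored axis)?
Above 89: Kites.

1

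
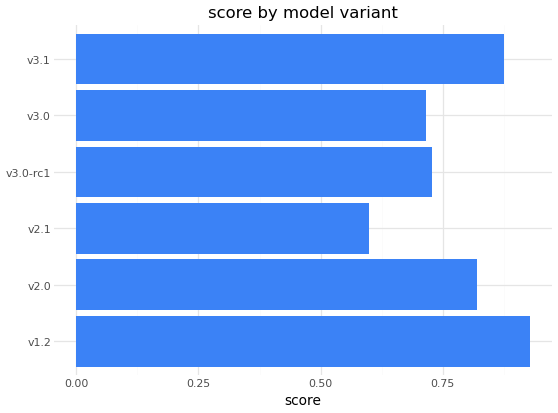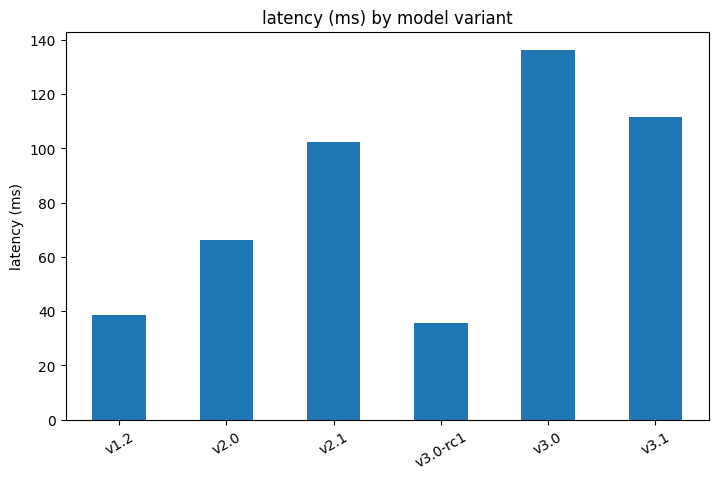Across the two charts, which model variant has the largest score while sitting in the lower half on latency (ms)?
v1.2

Chart 2 median latency (ms) ≈ 80; below-median model variants: v1.2, v2.0, v3.0-rc1. Among those, v1.2 has the highest score (≈ 0.9).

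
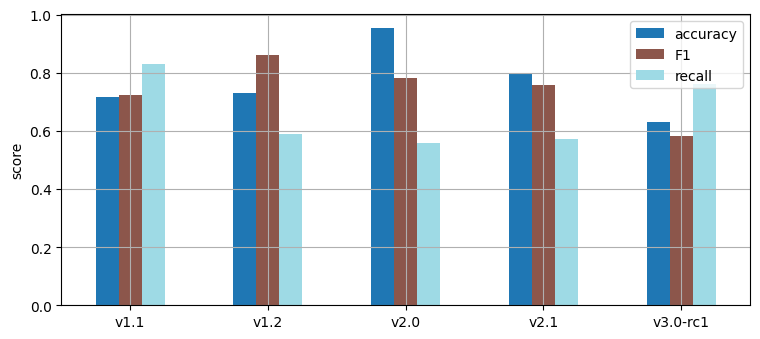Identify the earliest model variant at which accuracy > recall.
v1.1: accuracy ≈ 0.7 vs recall ≈ 0.8 (not yet); v1.2: accuracy ≈ 0.7 vs recall ≈ 0.6 (first crossover).

v1.2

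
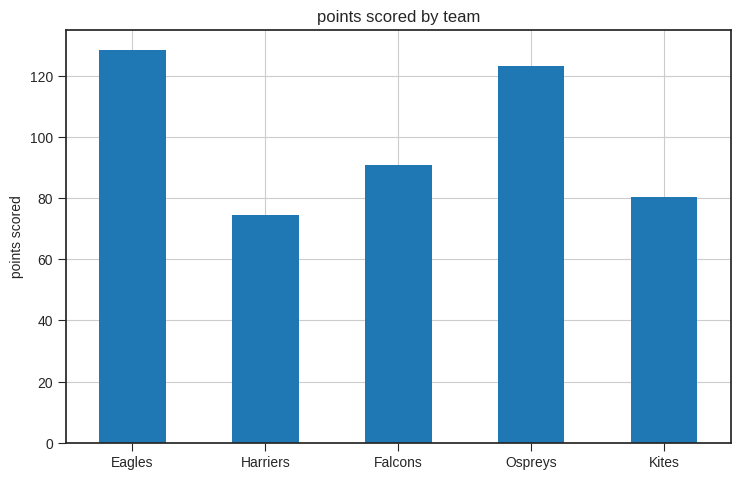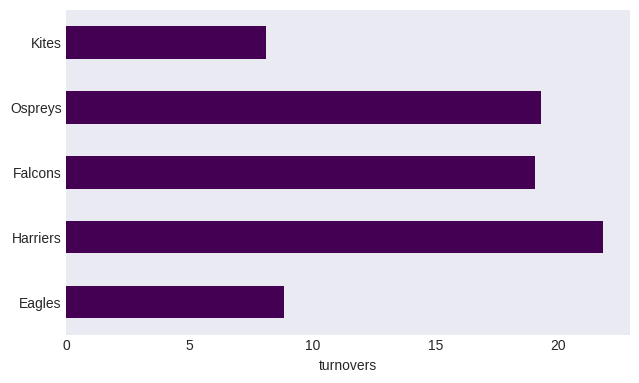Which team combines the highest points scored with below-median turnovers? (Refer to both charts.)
Chart 2 median turnovers ≈ 20; below-median teams: Eagles, Kites. Among those, Eagles has the highest points scored (≈ 120).

Eagles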